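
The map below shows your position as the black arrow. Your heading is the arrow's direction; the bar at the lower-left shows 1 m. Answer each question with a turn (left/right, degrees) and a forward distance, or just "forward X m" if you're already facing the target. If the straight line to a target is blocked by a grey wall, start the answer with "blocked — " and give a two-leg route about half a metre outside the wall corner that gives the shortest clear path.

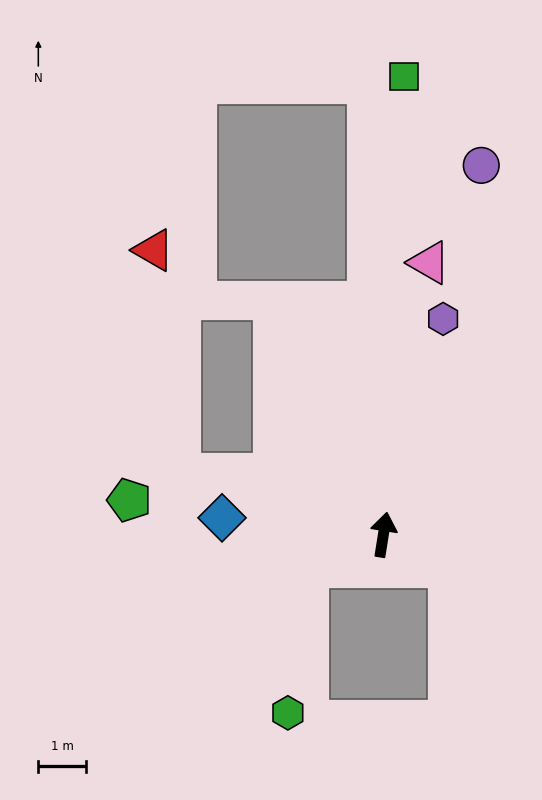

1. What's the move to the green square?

turn left 6°, forward 9.5 m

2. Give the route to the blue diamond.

turn left 93°, forward 3.4 m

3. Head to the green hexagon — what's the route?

blocked — turn left 123°, forward 1.7 m, then turn left 58°, forward 3.0 m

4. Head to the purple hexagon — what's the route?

turn right 6°, forward 4.7 m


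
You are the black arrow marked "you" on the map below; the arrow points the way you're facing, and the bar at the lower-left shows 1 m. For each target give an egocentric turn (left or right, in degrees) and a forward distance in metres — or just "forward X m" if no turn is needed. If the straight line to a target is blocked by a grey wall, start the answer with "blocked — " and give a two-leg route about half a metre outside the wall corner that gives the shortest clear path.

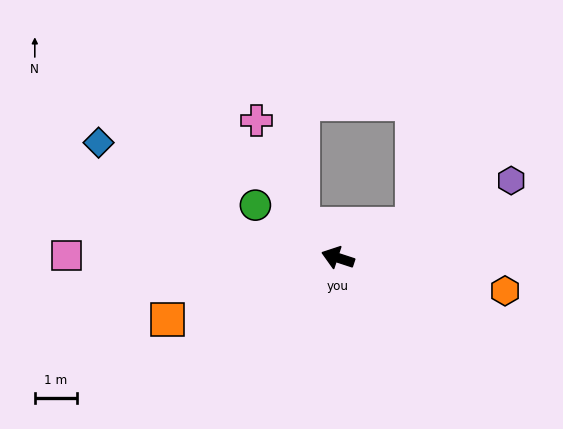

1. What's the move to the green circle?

turn right 14°, forward 2.3 m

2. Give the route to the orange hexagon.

turn right 173°, forward 4.1 m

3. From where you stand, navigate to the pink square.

turn left 18°, forward 6.4 m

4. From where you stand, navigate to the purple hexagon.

turn right 138°, forward 4.5 m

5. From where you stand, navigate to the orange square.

turn left 38°, forward 4.3 m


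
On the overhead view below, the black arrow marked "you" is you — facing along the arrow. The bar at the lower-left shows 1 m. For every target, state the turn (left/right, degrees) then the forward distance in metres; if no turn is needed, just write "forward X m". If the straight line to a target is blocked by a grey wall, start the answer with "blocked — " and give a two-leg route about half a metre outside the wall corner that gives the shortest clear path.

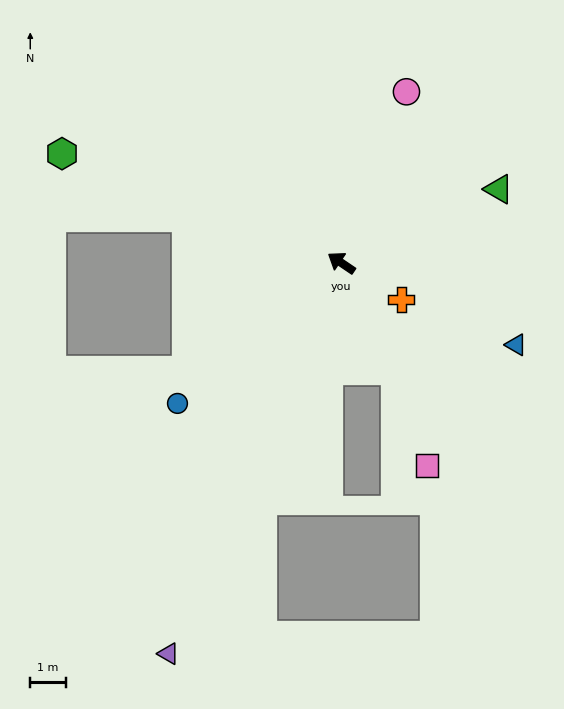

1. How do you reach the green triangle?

turn right 121°, forward 4.9 m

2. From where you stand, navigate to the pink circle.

turn right 77°, forward 5.1 m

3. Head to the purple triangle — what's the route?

turn left 100°, forward 12.0 m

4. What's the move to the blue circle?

turn left 75°, forward 6.1 m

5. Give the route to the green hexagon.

turn left 13°, forward 8.4 m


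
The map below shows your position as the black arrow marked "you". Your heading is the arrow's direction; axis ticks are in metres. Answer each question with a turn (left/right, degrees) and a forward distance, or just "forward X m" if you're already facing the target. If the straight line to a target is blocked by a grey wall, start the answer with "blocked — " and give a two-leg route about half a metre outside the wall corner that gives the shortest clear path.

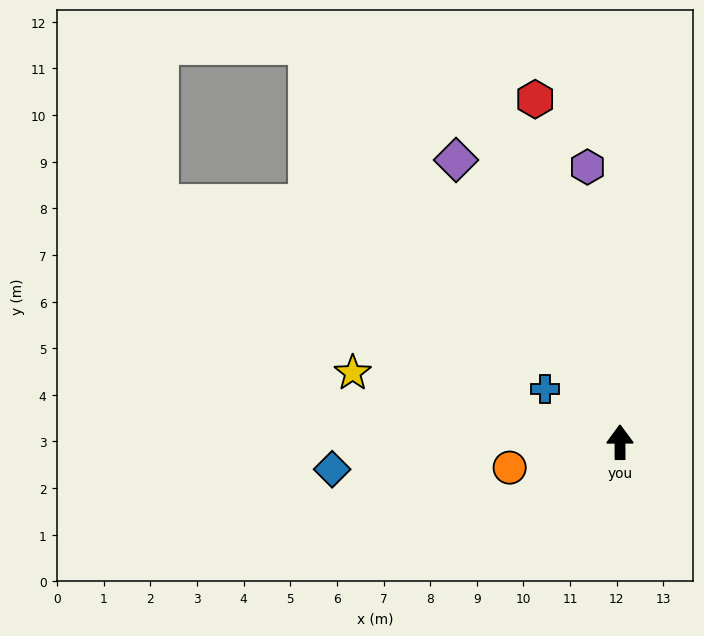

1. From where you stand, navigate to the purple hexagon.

turn left 7°, forward 5.9 m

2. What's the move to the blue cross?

turn left 54°, forward 2.0 m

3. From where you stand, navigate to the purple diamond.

turn left 30°, forward 7.0 m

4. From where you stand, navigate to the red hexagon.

turn left 14°, forward 7.6 m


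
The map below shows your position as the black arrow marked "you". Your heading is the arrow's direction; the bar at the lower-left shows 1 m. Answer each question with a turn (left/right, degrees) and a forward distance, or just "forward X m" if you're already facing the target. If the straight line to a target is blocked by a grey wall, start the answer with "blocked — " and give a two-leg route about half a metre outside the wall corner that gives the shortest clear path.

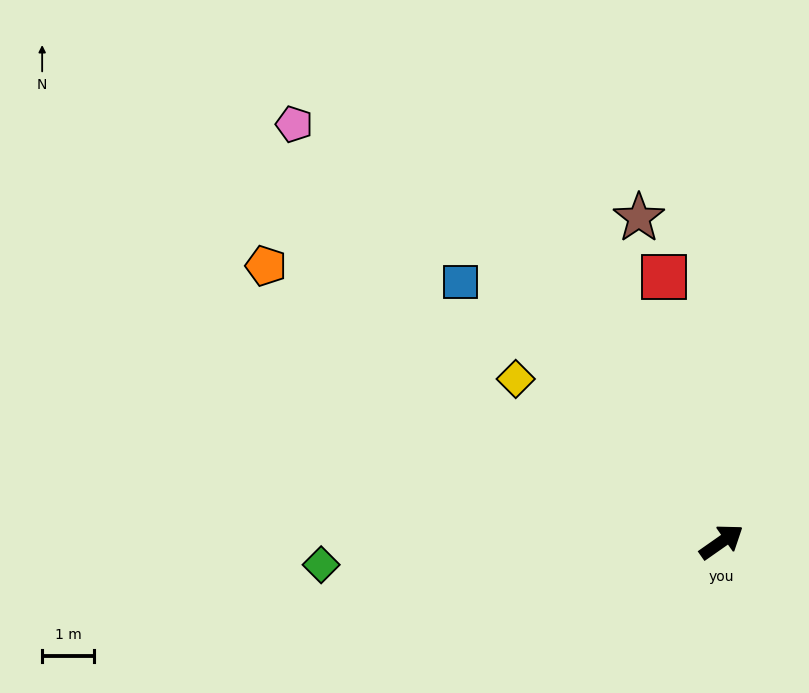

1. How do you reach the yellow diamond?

turn left 107°, forward 5.1 m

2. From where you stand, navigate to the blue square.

turn left 100°, forward 7.1 m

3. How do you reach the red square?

turn left 67°, forward 5.2 m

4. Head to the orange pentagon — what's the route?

turn left 114°, forward 10.3 m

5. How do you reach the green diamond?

turn left 148°, forward 7.7 m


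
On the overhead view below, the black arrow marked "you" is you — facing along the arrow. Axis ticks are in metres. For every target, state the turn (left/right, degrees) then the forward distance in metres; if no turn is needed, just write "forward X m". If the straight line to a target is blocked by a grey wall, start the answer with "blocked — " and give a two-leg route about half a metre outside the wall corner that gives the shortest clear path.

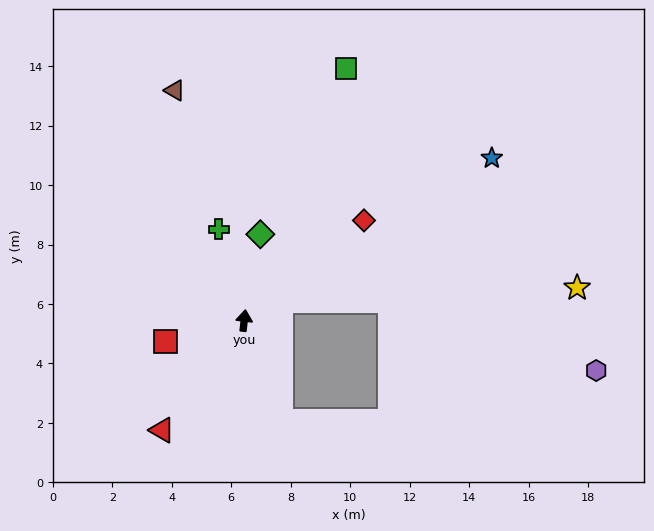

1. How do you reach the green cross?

turn left 22°, forward 3.2 m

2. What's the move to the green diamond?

turn right 4°, forward 3.0 m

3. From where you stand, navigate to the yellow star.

blocked — turn right 55°, forward 1.4 m, then turn right 26°, forward 10.0 m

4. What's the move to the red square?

turn left 111°, forward 2.7 m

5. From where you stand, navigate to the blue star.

turn right 50°, forward 10.0 m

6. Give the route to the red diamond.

turn right 44°, forward 5.2 m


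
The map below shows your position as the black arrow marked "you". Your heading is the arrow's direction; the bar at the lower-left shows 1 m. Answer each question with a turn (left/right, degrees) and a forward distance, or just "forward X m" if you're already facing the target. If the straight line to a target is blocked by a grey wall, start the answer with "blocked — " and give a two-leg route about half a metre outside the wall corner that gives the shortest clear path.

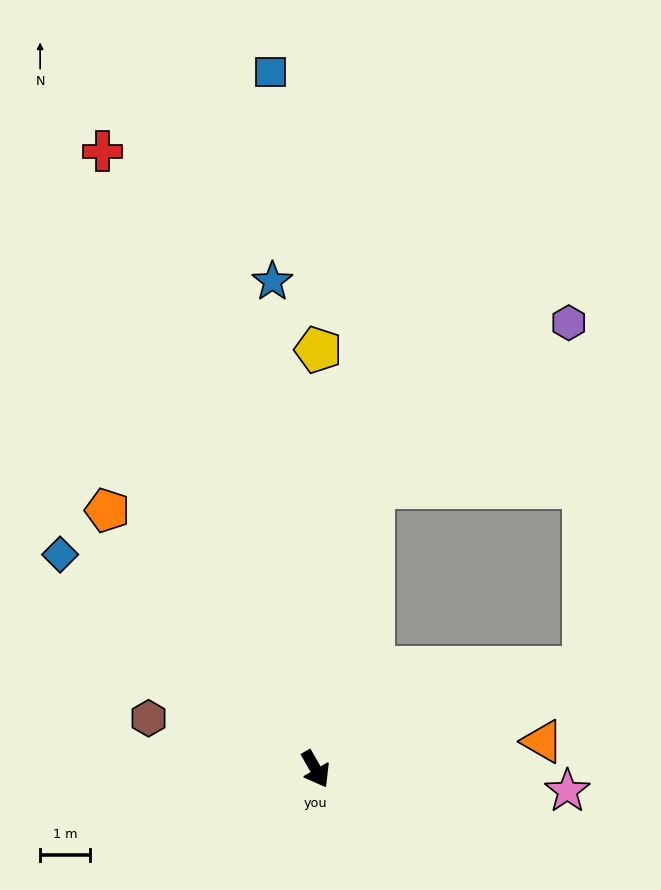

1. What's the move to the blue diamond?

turn right 160°, forward 6.7 m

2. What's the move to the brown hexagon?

turn right 137°, forward 3.5 m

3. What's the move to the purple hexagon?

blocked — turn left 138°, forward 5.8 m, then turn right 38°, forward 5.1 m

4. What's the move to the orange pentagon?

turn right 171°, forward 6.7 m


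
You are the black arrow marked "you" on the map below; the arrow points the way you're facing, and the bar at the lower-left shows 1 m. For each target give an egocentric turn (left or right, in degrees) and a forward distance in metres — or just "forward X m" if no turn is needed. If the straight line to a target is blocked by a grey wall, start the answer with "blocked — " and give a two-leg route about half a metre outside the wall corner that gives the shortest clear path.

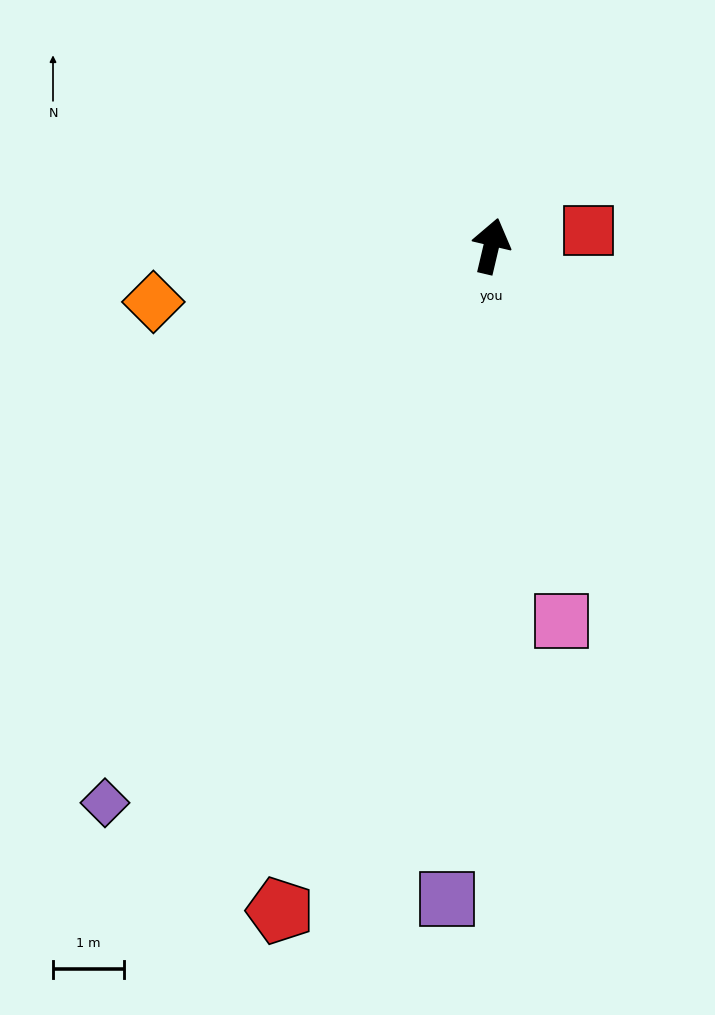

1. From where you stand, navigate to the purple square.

turn right 171°, forward 9.2 m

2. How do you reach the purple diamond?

turn left 159°, forward 9.5 m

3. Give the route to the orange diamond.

turn left 113°, forward 4.8 m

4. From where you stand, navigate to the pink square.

turn right 156°, forward 5.4 m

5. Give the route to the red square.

turn right 68°, forward 1.4 m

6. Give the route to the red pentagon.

turn left 176°, forward 9.8 m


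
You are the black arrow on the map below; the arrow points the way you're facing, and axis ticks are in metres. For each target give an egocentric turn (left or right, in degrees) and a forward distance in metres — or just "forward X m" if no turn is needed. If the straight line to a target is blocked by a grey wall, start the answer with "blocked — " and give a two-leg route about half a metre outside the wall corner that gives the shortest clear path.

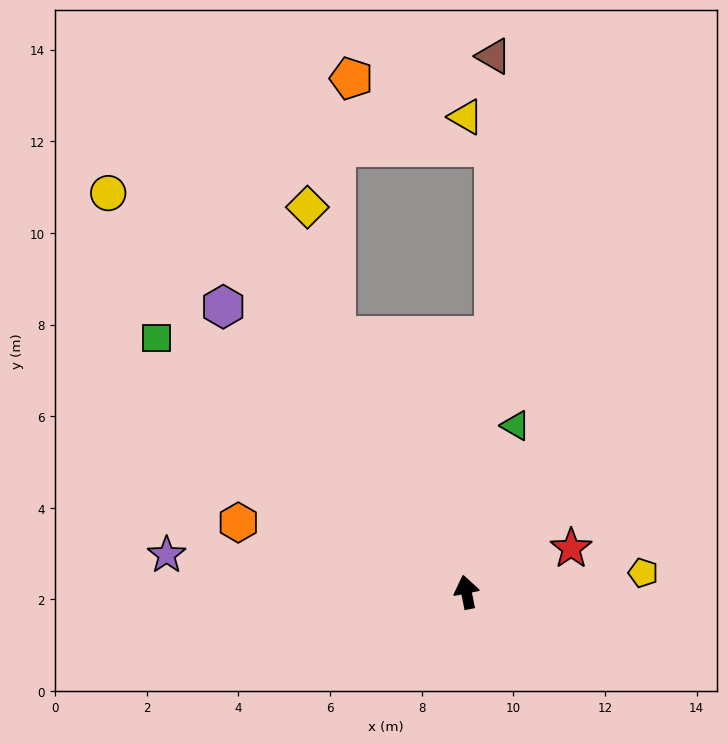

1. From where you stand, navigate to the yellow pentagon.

turn right 95°, forward 3.9 m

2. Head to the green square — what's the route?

turn left 39°, forward 8.7 m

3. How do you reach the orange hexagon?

turn left 62°, forward 5.2 m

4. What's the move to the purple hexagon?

turn left 29°, forward 8.2 m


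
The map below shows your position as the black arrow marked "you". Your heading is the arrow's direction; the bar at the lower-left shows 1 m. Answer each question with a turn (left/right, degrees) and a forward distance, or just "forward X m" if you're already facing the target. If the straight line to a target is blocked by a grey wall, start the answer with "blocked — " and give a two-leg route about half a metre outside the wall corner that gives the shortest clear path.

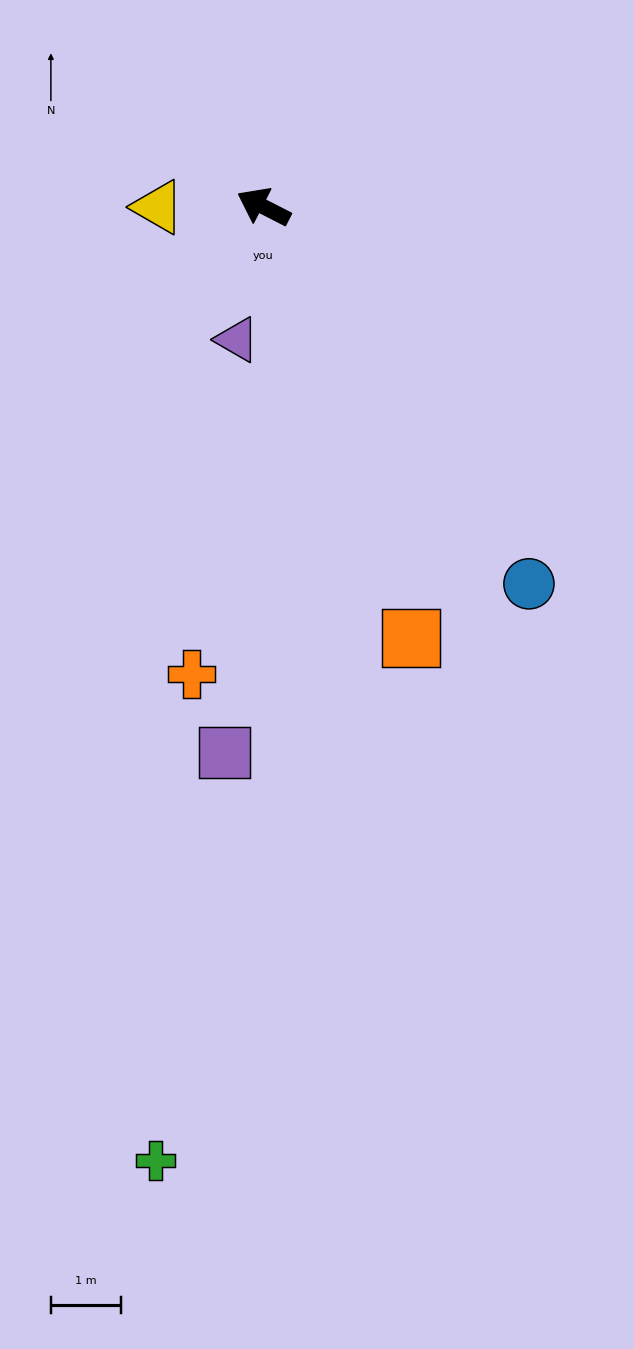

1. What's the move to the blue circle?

turn left 152°, forward 6.6 m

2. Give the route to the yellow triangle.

turn left 27°, forward 1.5 m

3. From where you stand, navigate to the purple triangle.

turn left 106°, forward 1.9 m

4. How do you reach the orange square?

turn left 136°, forward 6.5 m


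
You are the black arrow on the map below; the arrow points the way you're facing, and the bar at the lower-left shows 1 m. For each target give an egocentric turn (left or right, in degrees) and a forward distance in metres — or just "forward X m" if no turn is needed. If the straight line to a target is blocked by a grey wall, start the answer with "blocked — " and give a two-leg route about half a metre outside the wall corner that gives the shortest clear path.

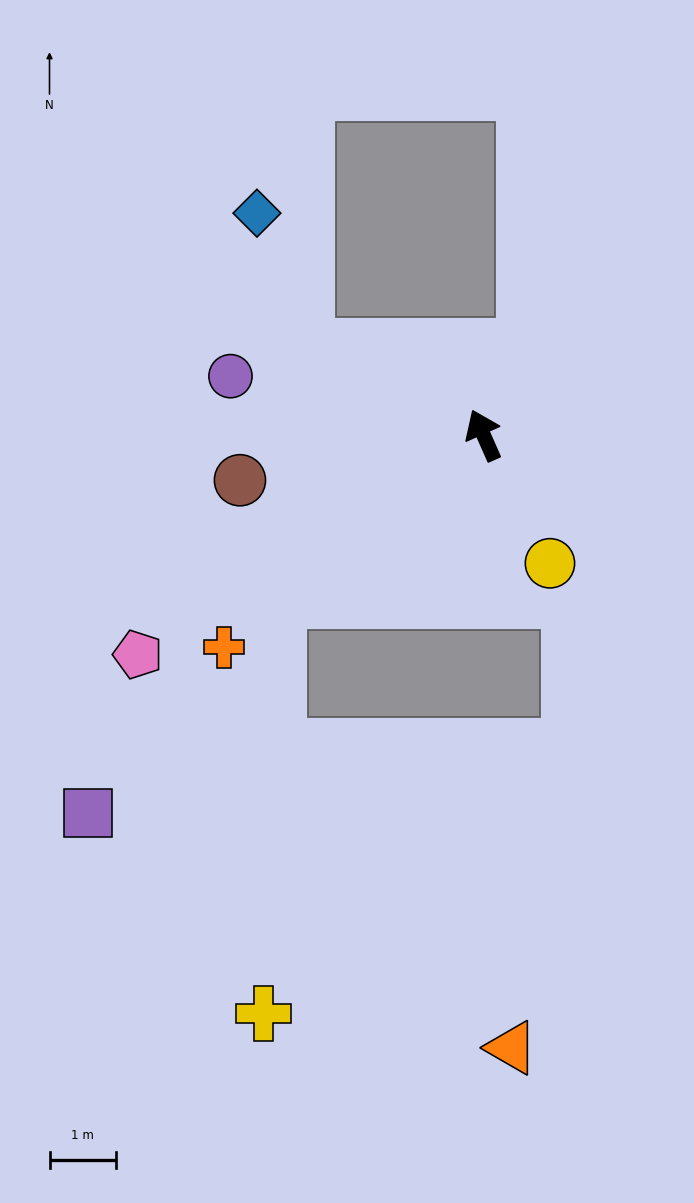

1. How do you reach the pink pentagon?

turn left 99°, forward 6.1 m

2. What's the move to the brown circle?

turn left 77°, forward 3.7 m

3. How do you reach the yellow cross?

blocked — turn left 105°, forward 4.0 m, then turn left 49°, forward 6.2 m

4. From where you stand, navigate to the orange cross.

turn left 105°, forward 5.0 m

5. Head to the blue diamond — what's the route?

blocked — turn left 40°, forward 3.0 m, then turn right 44°, forward 2.1 m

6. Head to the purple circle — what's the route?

turn left 53°, forward 3.9 m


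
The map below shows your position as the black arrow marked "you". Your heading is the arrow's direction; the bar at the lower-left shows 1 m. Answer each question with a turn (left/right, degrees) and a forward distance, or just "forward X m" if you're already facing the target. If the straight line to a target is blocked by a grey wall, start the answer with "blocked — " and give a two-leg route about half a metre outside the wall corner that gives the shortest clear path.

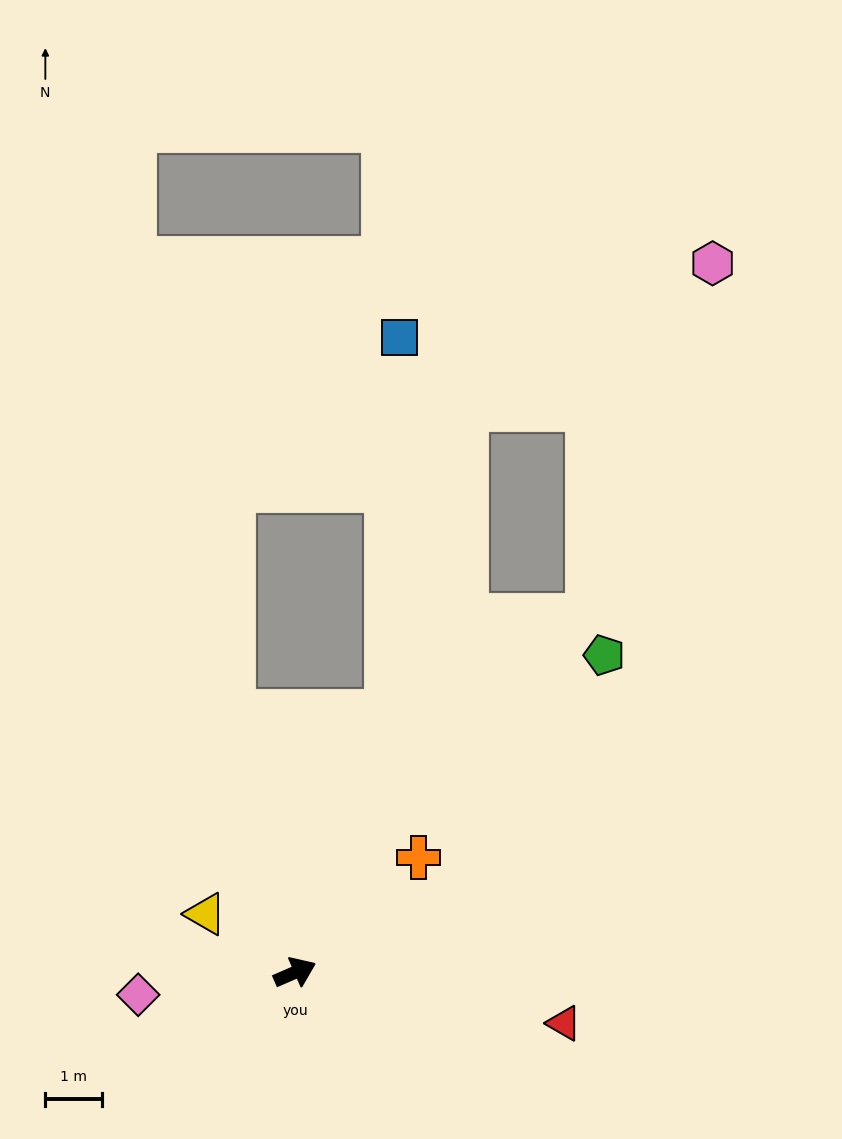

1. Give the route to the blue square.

blocked — turn left 47°, forward 4.8 m, then turn left 18°, forward 6.6 m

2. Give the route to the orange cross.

turn left 19°, forward 3.0 m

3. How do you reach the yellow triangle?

turn left 123°, forward 1.9 m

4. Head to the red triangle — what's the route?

turn right 34°, forward 4.8 m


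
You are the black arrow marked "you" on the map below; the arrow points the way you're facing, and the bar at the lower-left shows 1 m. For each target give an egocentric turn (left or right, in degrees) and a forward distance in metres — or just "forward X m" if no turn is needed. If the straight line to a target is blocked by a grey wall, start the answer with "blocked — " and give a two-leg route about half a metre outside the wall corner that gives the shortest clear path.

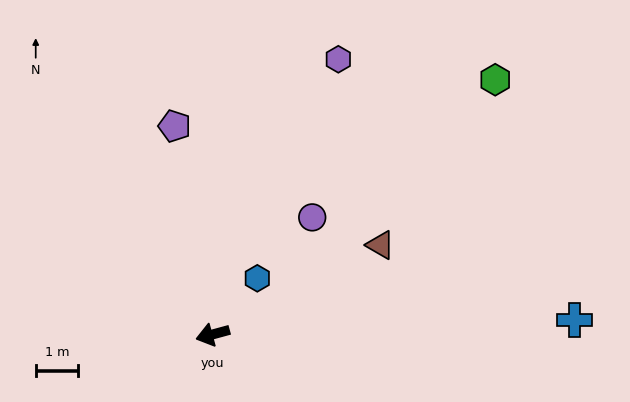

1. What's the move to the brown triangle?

turn right 167°, forward 4.5 m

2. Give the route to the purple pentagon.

turn right 95°, forward 5.0 m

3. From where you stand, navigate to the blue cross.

turn left 167°, forward 8.5 m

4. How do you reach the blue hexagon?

turn right 144°, forward 1.7 m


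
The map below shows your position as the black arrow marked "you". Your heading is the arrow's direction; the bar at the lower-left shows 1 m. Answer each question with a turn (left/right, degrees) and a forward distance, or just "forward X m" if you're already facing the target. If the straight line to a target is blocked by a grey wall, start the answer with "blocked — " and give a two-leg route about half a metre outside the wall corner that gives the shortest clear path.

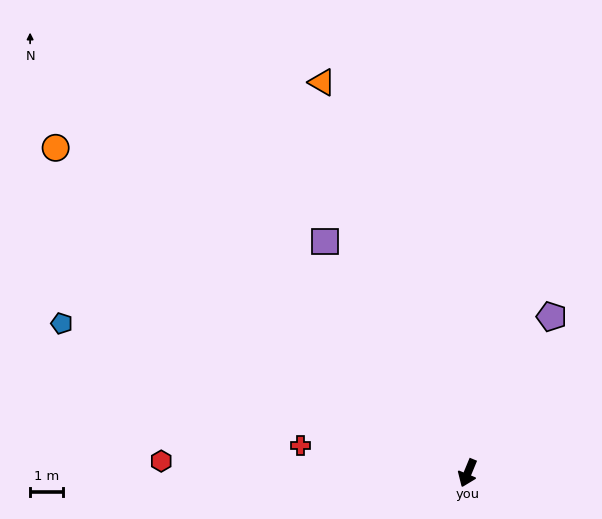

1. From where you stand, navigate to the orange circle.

turn right 106°, forward 16.0 m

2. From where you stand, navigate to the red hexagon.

turn right 70°, forward 9.3 m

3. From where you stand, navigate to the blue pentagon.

turn right 88°, forward 13.2 m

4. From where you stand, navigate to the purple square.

turn right 126°, forward 8.3 m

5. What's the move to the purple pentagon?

turn left 174°, forward 5.4 m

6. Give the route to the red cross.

turn right 77°, forward 5.2 m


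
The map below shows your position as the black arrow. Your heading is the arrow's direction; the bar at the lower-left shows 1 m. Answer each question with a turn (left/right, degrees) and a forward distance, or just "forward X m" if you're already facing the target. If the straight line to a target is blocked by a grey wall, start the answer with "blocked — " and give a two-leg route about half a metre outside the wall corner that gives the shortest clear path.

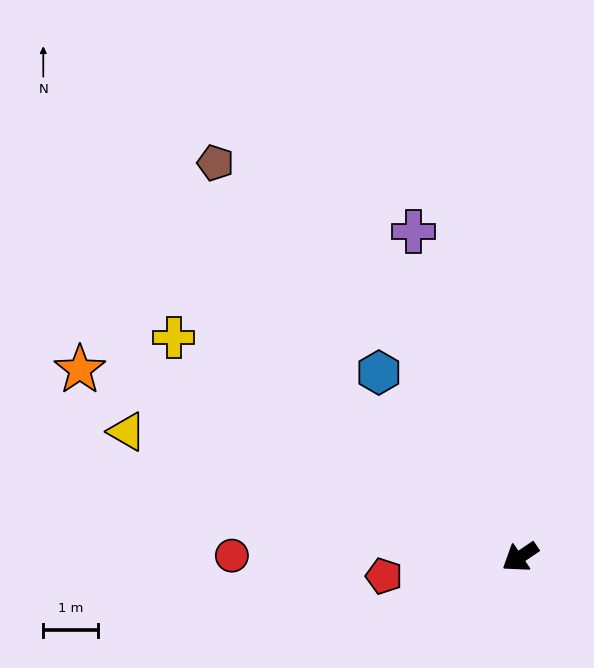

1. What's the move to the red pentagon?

turn right 26°, forward 2.5 m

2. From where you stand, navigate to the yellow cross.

turn right 66°, forward 7.5 m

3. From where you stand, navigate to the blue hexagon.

turn right 87°, forward 4.2 m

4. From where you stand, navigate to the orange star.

turn right 57°, forward 8.7 m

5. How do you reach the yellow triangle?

turn right 52°, forward 7.5 m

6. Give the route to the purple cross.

turn right 106°, forward 6.3 m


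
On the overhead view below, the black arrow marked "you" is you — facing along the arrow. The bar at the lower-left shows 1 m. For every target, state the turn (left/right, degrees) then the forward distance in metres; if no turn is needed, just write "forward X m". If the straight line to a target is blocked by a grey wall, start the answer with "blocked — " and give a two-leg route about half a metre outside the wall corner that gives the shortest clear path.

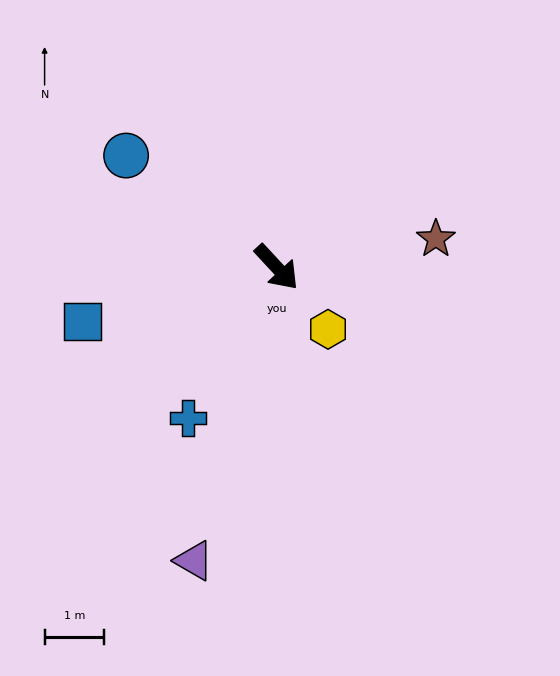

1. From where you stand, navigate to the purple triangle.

turn right 59°, forward 5.1 m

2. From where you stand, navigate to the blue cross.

turn right 73°, forward 2.9 m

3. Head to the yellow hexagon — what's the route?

turn right 3°, forward 1.4 m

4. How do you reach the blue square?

turn right 117°, forward 3.4 m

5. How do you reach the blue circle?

turn right 169°, forward 3.2 m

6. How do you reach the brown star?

turn left 57°, forward 2.7 m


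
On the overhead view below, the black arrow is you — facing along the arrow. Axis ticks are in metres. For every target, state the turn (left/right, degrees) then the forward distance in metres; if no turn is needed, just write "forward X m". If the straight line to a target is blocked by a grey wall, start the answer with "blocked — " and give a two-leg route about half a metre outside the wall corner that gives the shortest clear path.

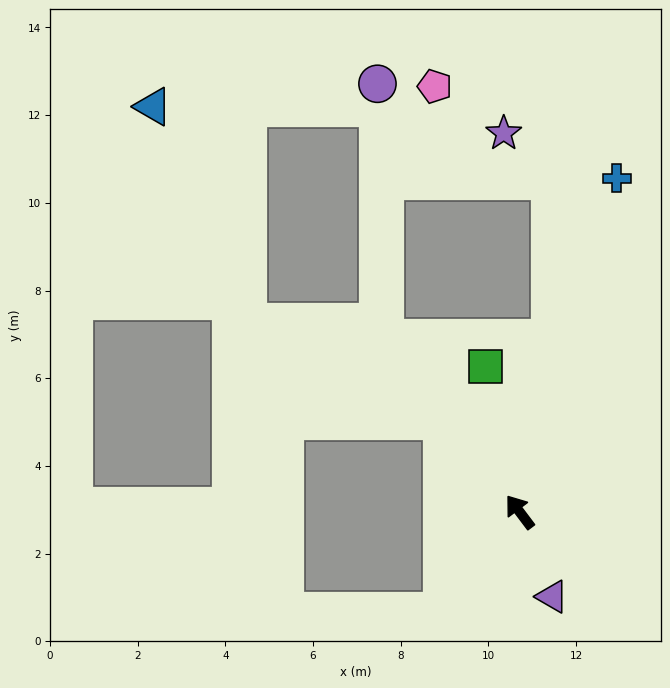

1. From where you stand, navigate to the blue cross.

turn right 53°, forward 7.9 m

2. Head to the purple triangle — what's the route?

turn left 164°, forward 2.1 m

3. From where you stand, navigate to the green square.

turn right 24°, forward 3.4 m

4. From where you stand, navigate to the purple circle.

blocked — forward 5.0 m, then turn right 35°, forward 5.8 m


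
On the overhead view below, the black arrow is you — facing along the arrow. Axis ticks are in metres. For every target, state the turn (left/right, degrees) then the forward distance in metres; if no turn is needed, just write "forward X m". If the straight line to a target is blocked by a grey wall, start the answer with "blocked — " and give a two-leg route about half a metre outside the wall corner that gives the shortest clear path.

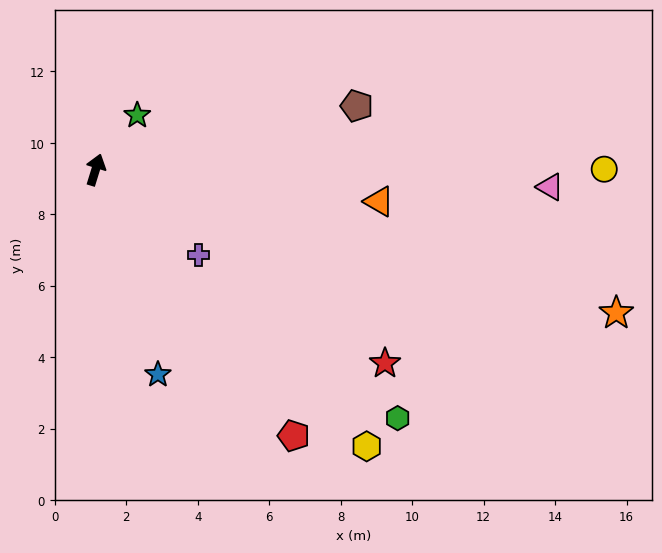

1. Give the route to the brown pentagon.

turn right 59°, forward 7.5 m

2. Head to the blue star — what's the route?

turn right 146°, forward 6.0 m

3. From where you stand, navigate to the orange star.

turn right 88°, forward 15.1 m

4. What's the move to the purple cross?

turn right 112°, forward 3.7 m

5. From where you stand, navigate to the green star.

turn right 20°, forward 1.9 m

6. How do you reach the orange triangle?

turn right 79°, forward 8.0 m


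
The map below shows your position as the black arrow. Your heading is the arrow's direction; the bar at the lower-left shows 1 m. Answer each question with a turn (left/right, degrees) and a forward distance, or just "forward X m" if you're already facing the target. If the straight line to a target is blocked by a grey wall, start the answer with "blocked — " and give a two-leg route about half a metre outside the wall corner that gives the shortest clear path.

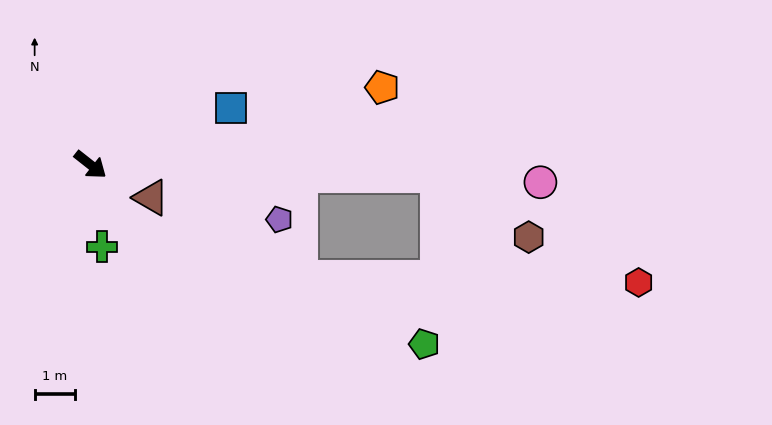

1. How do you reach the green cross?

turn right 44°, forward 2.0 m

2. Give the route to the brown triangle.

turn left 10°, forward 1.7 m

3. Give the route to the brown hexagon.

blocked — turn left 36°, forward 8.6 m, then turn right 32°, forward 2.7 m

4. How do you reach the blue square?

turn left 60°, forward 3.8 m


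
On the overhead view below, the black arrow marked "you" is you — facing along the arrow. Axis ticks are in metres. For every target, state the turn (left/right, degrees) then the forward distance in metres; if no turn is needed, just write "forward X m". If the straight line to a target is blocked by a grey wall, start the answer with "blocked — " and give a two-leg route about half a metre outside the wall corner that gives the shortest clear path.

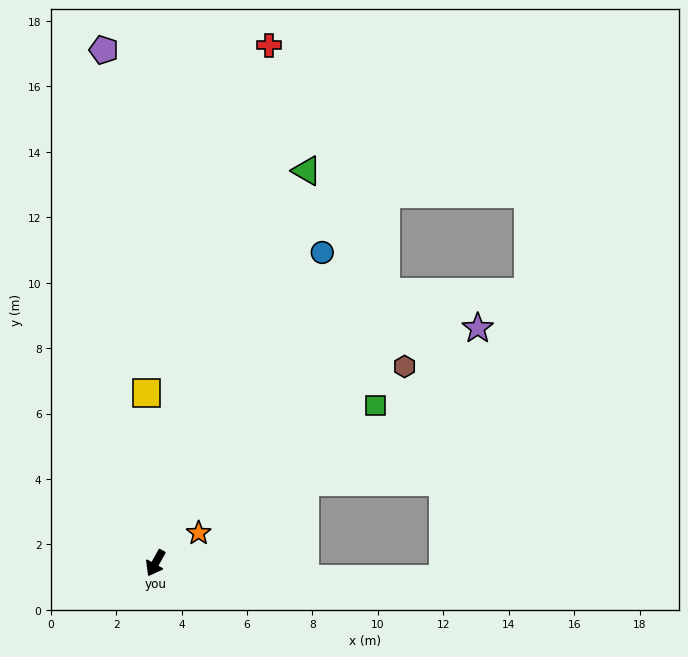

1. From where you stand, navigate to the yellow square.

turn right 148°, forward 5.2 m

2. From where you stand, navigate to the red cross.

turn right 163°, forward 16.2 m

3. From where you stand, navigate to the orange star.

turn left 154°, forward 1.6 m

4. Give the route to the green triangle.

turn right 172°, forward 12.9 m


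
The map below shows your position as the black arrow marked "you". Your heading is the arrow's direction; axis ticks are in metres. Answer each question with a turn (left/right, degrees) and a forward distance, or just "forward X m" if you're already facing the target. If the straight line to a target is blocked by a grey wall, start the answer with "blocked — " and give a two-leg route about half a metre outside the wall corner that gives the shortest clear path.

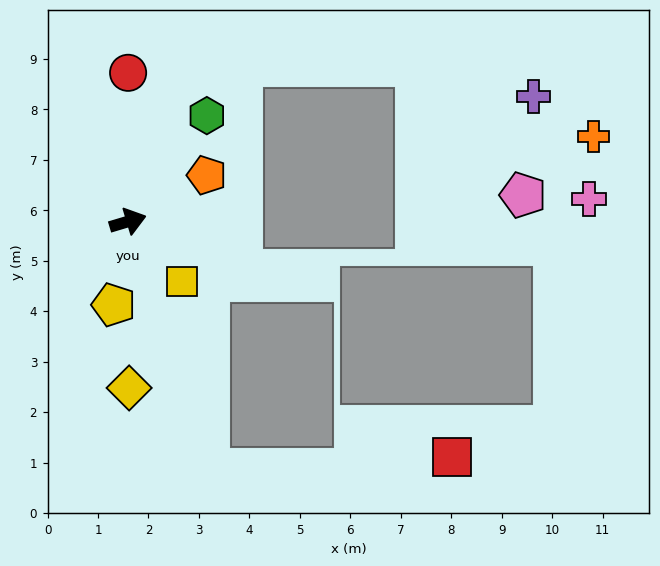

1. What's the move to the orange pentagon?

turn left 14°, forward 1.8 m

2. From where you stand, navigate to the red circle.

turn left 73°, forward 2.9 m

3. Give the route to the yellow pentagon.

turn right 116°, forward 1.7 m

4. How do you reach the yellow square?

turn right 65°, forward 1.6 m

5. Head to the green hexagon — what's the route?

turn left 37°, forward 2.6 m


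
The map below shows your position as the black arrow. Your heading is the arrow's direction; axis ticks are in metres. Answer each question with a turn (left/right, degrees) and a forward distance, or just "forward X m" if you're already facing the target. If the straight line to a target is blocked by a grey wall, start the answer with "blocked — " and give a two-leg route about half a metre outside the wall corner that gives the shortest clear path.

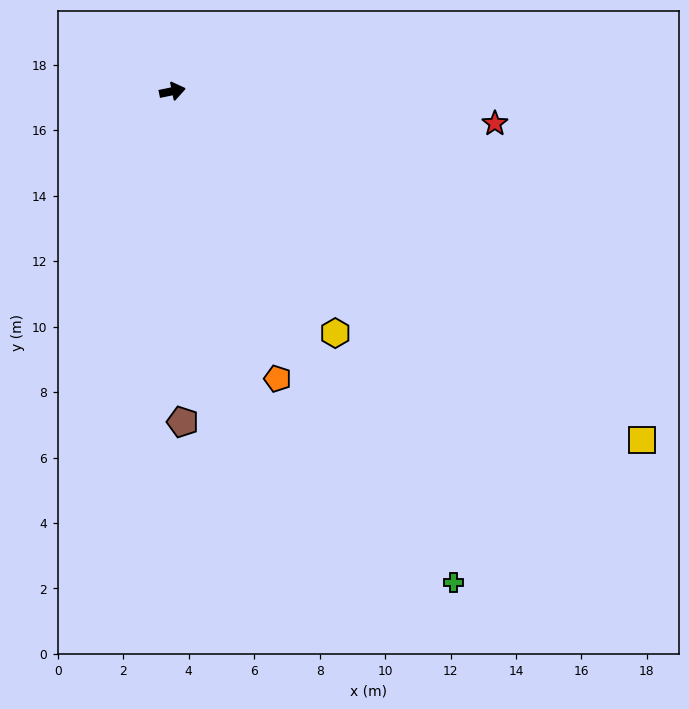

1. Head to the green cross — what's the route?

turn right 72°, forward 17.3 m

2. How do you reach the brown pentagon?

turn right 100°, forward 10.1 m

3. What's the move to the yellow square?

turn right 48°, forward 17.9 m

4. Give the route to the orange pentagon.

turn right 82°, forward 9.3 m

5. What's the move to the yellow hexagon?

turn right 68°, forward 8.9 m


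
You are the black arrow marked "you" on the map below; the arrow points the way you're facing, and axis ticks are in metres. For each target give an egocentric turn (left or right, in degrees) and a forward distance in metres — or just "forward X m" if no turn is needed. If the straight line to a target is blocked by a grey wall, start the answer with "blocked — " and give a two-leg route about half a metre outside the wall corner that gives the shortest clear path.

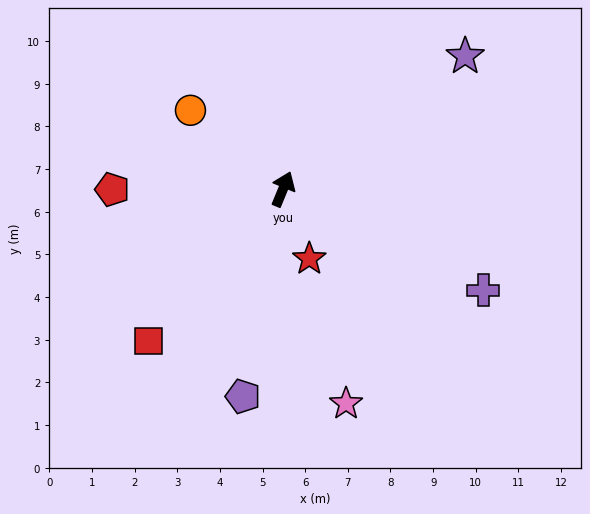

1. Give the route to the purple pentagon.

turn right 169°, forward 5.0 m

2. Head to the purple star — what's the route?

turn right 32°, forward 5.3 m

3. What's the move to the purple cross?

turn right 94°, forward 5.3 m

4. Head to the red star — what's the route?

turn right 137°, forward 1.7 m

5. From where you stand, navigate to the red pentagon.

turn left 113°, forward 4.0 m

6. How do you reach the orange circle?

turn left 72°, forward 2.8 m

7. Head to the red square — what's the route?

turn left 161°, forward 4.8 m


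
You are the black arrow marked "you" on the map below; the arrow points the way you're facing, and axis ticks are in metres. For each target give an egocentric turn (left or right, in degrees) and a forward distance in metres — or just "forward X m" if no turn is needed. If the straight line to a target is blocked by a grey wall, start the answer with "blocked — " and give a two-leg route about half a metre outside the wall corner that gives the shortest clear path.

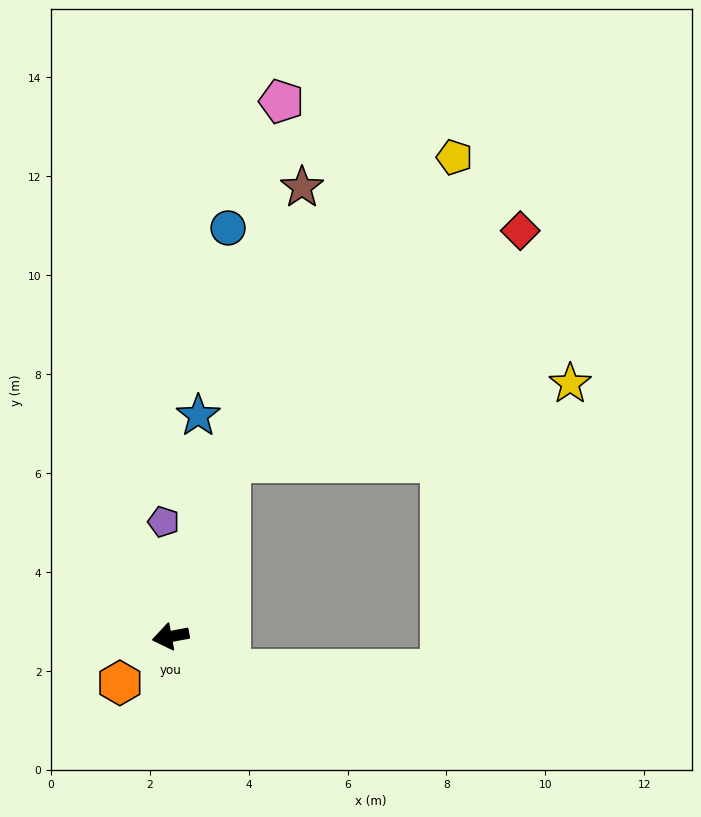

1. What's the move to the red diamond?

blocked — turn right 119°, forward 3.7 m, then turn right 33°, forward 7.5 m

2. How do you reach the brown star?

turn right 117°, forward 9.5 m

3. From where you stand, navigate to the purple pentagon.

turn right 97°, forward 2.3 m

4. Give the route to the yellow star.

blocked — turn right 119°, forward 3.7 m, then turn right 59°, forward 7.1 m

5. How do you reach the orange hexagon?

turn left 32°, forward 1.4 m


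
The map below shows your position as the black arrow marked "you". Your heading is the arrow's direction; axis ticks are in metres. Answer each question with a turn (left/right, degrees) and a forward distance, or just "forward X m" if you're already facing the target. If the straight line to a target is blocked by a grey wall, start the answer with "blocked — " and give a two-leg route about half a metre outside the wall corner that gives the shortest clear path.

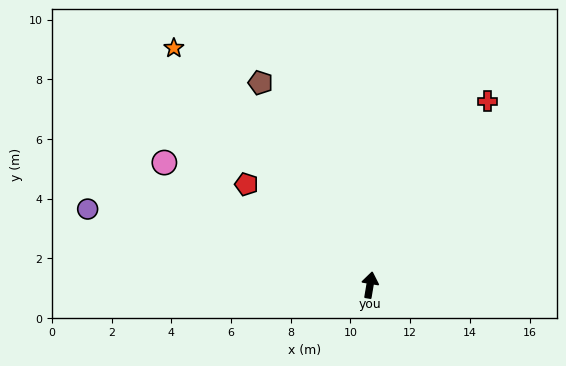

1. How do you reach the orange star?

turn left 49°, forward 10.3 m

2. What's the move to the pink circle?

turn left 69°, forward 8.0 m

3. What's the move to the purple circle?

turn left 84°, forward 9.8 m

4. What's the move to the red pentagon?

turn left 60°, forward 5.3 m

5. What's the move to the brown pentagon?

turn left 38°, forward 7.7 m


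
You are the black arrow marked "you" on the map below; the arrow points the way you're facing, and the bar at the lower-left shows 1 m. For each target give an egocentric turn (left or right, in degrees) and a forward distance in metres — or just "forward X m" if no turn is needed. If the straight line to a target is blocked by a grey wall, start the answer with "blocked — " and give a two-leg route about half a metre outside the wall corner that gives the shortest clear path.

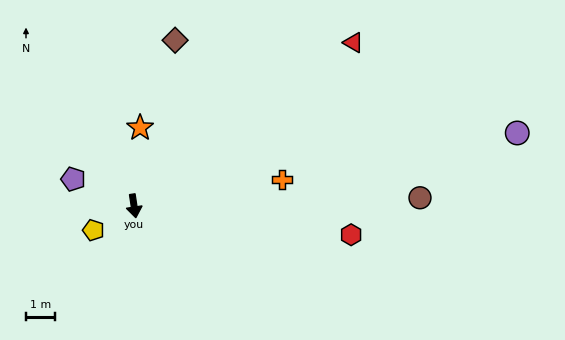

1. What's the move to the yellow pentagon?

turn right 68°, forward 1.7 m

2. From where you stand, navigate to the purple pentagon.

turn right 122°, forward 2.3 m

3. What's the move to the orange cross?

turn left 92°, forward 5.3 m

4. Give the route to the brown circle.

turn left 83°, forward 10.0 m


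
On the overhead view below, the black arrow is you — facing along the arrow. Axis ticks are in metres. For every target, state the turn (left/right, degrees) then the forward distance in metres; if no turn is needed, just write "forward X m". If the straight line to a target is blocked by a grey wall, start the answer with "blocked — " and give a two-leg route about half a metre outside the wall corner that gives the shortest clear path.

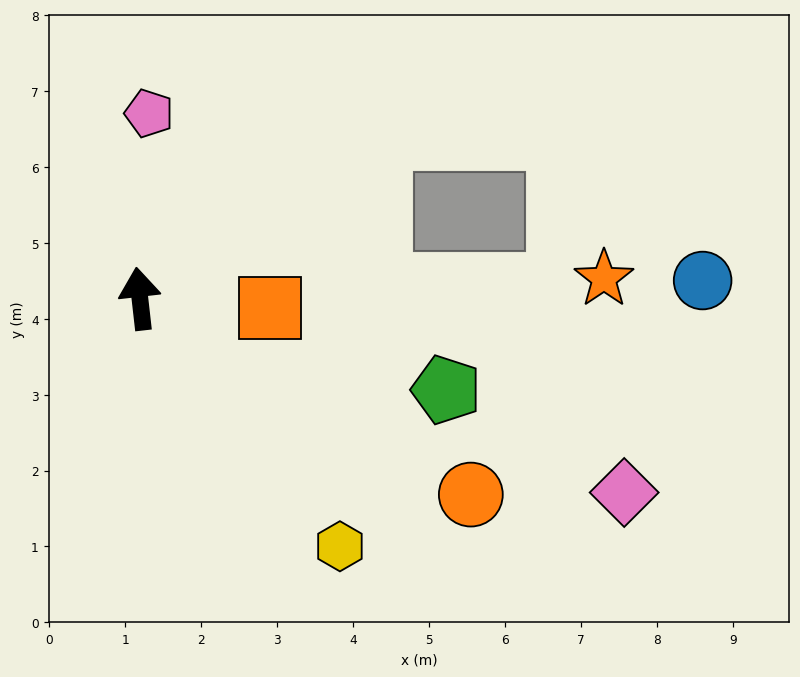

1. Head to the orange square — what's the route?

turn right 101°, forward 1.7 m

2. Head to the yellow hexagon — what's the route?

turn right 148°, forward 4.2 m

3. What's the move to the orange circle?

turn right 127°, forward 5.1 m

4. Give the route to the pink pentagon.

turn right 9°, forward 2.4 m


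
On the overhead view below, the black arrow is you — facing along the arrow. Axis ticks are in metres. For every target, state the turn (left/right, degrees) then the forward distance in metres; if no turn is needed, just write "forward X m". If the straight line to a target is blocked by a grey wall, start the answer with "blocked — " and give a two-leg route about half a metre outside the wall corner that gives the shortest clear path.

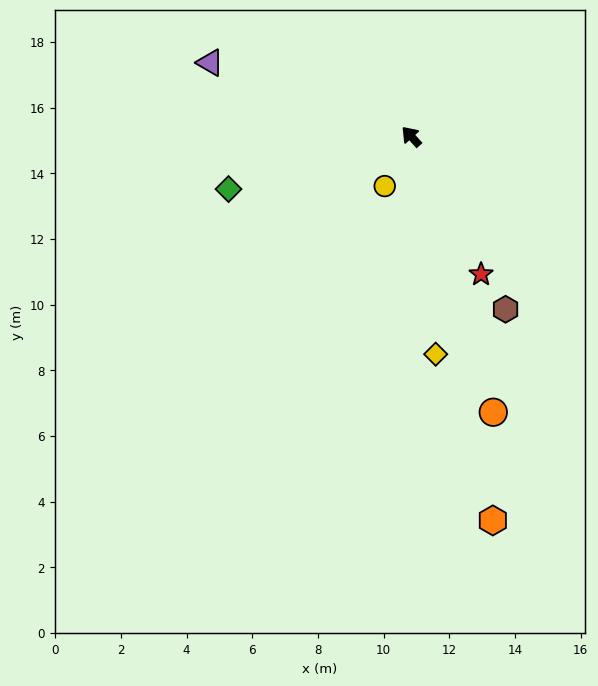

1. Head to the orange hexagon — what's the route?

turn left 150°, forward 12.0 m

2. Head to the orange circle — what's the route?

turn left 154°, forward 8.8 m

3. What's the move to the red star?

turn left 165°, forward 4.7 m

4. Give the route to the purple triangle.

turn left 28°, forward 6.5 m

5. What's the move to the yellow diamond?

turn left 144°, forward 6.7 m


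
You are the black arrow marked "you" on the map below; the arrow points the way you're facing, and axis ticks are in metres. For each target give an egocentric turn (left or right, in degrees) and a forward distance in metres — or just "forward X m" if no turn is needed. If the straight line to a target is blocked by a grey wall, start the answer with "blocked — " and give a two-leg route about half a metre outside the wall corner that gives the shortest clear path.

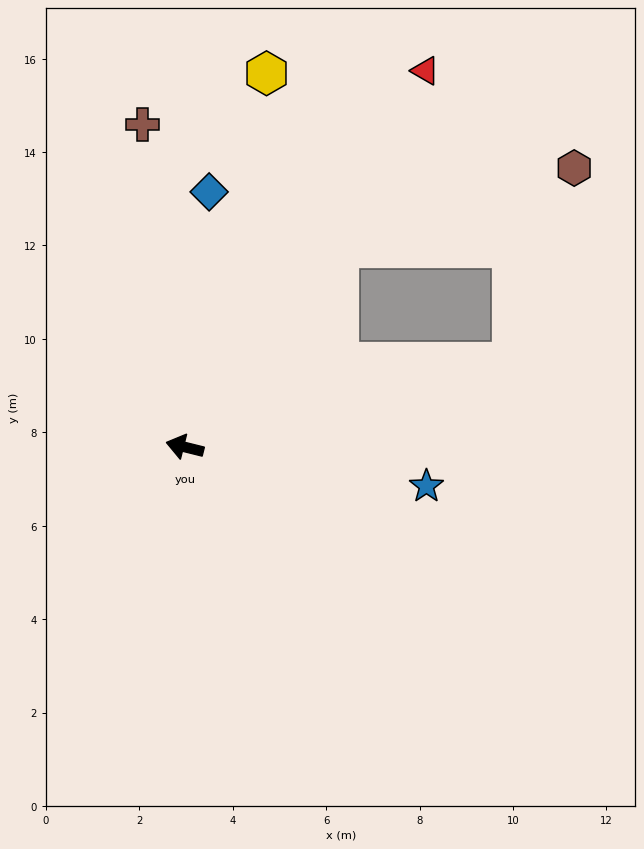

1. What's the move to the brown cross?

turn right 69°, forward 7.0 m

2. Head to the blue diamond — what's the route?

turn right 81°, forward 5.5 m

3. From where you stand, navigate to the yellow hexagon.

turn right 88°, forward 8.2 m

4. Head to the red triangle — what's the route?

turn right 109°, forward 9.6 m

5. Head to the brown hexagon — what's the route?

blocked — turn right 114°, forward 5.4 m, then turn right 33°, forward 5.3 m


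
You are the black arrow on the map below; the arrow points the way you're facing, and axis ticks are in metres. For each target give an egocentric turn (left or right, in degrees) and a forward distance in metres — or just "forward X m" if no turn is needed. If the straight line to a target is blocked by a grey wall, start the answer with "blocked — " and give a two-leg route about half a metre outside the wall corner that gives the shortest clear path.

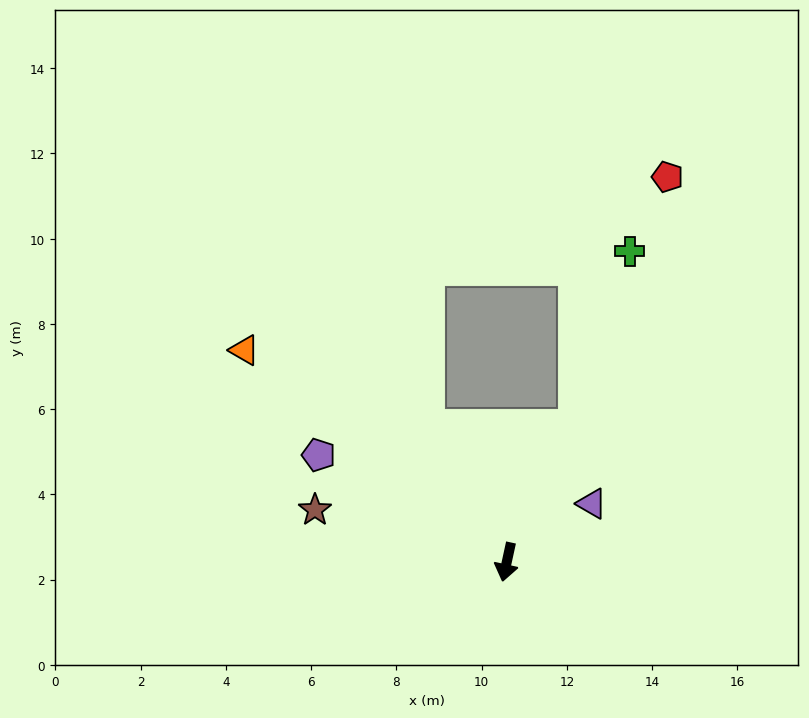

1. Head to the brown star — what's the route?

turn right 93°, forward 4.7 m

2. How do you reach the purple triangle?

turn left 137°, forward 2.4 m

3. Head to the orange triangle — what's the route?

turn right 117°, forward 7.9 m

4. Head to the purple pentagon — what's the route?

turn right 107°, forward 5.1 m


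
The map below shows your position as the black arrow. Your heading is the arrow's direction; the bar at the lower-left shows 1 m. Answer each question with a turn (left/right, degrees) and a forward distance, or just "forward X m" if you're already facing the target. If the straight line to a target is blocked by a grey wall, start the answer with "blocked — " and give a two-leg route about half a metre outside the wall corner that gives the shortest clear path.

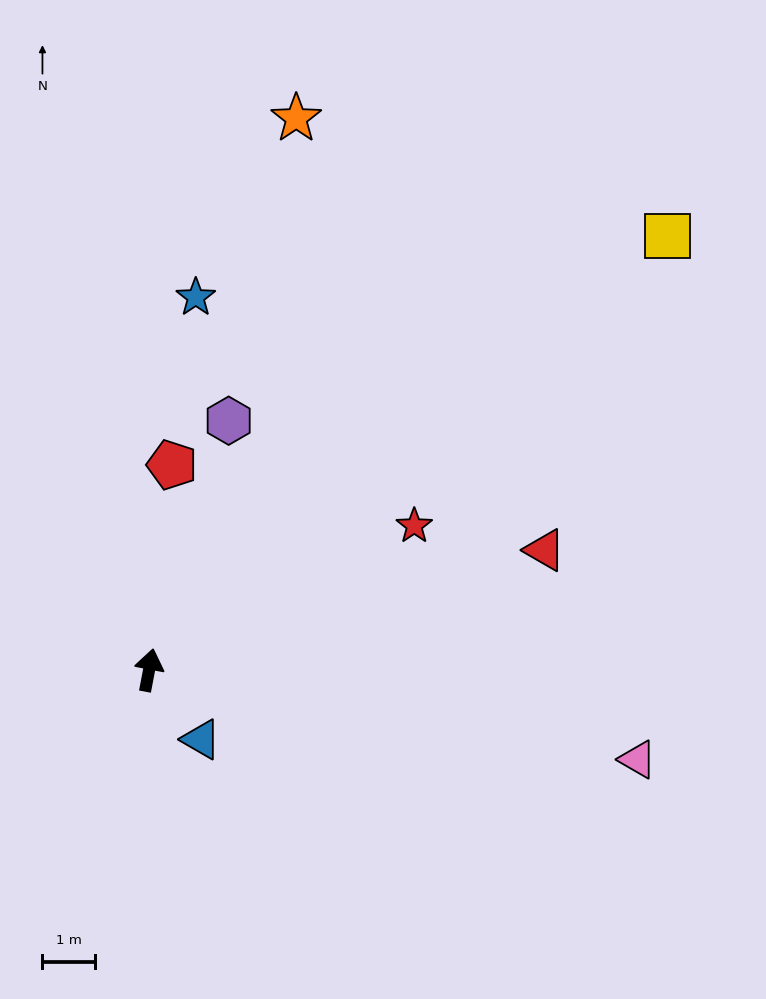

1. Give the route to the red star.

turn right 51°, forward 5.7 m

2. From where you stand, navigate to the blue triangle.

turn right 132°, forward 1.6 m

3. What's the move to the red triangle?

turn right 62°, forward 7.8 m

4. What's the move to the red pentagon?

turn left 4°, forward 3.9 m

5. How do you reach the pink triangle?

turn right 90°, forward 9.4 m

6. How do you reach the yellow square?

turn right 39°, forward 12.8 m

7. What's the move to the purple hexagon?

turn right 7°, forward 5.0 m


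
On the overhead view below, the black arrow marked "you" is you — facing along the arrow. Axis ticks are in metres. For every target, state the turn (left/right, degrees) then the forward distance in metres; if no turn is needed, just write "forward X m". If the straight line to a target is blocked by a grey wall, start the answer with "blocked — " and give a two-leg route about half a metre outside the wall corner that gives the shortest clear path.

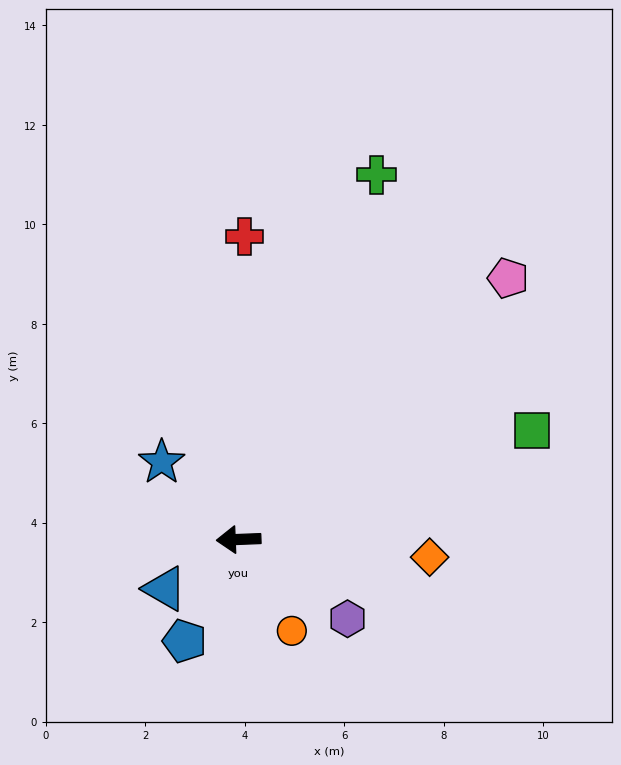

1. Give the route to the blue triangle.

turn left 31°, forward 1.8 m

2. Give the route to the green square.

turn right 162°, forward 6.3 m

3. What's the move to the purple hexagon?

turn left 142°, forward 2.7 m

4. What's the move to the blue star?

turn right 47°, forward 2.2 m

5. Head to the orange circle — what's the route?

turn left 118°, forward 2.1 m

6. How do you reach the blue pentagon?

turn left 60°, forward 2.3 m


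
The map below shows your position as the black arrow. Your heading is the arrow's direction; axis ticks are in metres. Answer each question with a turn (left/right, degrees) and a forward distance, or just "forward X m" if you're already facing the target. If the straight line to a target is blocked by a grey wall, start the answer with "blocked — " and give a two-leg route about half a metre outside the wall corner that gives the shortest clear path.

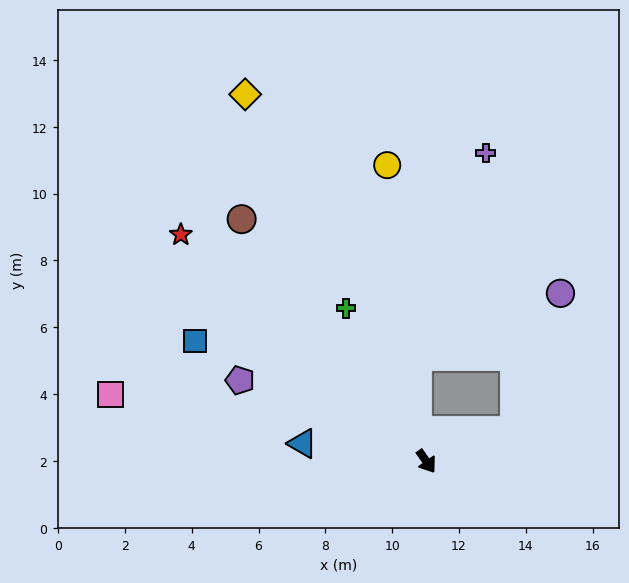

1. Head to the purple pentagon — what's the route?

turn right 148°, forward 6.1 m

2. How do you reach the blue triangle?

turn right 133°, forward 3.7 m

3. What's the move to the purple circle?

blocked — turn left 75°, forward 2.8 m, then turn left 51°, forward 4.3 m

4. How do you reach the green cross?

turn left 173°, forward 5.2 m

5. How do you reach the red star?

turn right 168°, forward 10.0 m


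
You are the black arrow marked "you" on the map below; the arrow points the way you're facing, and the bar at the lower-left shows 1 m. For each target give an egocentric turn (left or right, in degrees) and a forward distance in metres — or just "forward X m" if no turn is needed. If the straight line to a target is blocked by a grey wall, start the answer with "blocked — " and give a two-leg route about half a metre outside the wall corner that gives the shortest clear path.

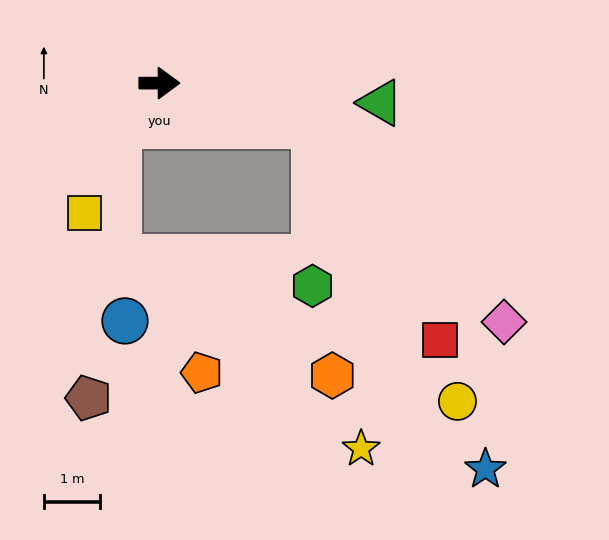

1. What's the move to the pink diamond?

blocked — turn right 15°, forward 2.9 m, then turn right 31°, forward 4.9 m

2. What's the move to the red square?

blocked — turn right 15°, forward 2.9 m, then turn right 45°, forward 4.4 m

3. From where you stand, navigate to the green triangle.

turn right 5°, forward 4.0 m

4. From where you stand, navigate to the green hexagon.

blocked — turn right 15°, forward 2.9 m, then turn right 76°, forward 2.9 m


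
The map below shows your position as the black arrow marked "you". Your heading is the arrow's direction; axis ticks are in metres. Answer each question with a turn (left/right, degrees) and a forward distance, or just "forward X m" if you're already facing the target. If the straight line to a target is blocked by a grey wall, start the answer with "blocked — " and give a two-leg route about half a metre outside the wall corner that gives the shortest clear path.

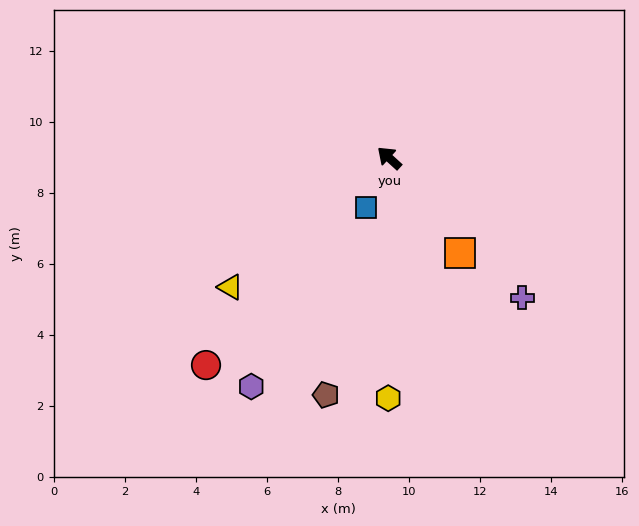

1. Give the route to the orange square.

turn left 169°, forward 3.3 m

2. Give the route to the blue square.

turn left 107°, forward 1.5 m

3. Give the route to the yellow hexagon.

turn left 132°, forward 6.8 m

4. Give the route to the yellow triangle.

turn left 81°, forward 5.8 m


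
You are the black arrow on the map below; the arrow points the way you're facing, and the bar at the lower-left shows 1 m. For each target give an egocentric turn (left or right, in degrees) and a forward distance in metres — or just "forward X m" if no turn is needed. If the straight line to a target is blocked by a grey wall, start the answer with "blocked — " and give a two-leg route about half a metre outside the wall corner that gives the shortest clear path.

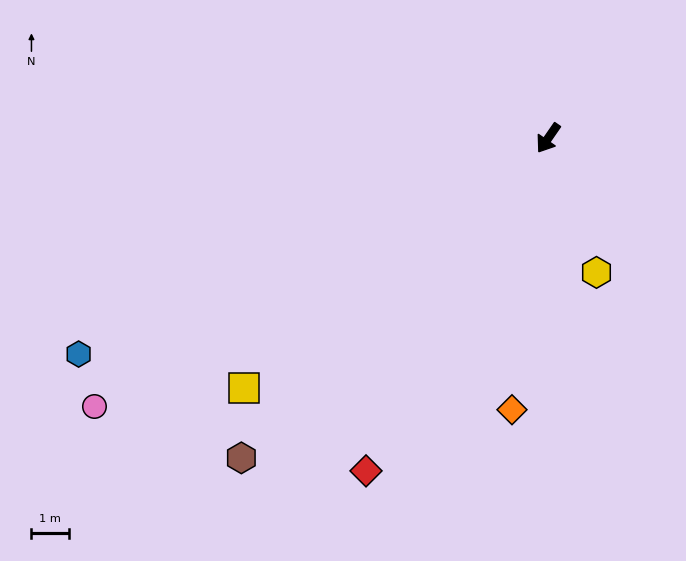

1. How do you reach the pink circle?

turn right 25°, forward 14.1 m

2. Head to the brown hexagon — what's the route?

turn right 9°, forward 11.9 m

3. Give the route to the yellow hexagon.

turn left 54°, forward 3.8 m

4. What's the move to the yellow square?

turn right 16°, forward 10.6 m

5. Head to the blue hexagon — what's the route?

turn right 31°, forward 13.9 m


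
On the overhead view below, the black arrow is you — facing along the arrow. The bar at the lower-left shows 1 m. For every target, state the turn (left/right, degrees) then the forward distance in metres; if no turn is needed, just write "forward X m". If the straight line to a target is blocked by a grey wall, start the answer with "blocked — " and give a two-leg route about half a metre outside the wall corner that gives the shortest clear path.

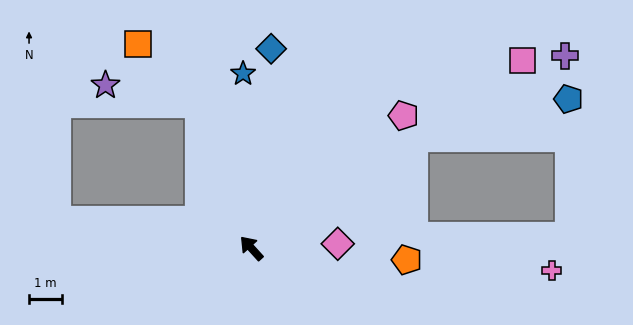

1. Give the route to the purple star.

blocked — turn right 22°, forward 4.7 m, then turn left 58°, forward 2.9 m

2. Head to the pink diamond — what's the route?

turn right 129°, forward 2.6 m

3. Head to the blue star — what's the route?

turn right 39°, forward 5.3 m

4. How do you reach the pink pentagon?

turn right 91°, forward 6.1 m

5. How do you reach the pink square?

turn right 97°, forward 10.0 m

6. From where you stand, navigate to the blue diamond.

turn right 48°, forward 6.1 m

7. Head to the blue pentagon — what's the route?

blocked — turn right 98°, forward 6.0 m, then turn right 20°, forward 4.8 m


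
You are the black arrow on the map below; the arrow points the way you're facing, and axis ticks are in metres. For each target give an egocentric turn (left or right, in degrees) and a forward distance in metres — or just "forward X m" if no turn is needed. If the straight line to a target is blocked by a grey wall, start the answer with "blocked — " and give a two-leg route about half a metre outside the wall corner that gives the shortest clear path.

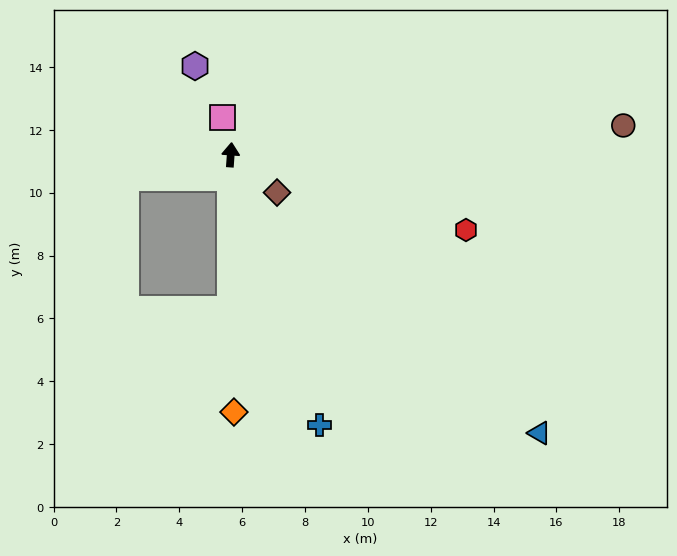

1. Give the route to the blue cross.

turn right 158°, forward 9.0 m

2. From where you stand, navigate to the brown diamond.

turn right 125°, forward 1.9 m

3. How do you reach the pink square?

turn left 17°, forward 1.2 m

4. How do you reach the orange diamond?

turn right 175°, forward 8.2 m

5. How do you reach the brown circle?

turn right 82°, forward 12.5 m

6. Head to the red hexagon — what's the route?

turn right 104°, forward 7.9 m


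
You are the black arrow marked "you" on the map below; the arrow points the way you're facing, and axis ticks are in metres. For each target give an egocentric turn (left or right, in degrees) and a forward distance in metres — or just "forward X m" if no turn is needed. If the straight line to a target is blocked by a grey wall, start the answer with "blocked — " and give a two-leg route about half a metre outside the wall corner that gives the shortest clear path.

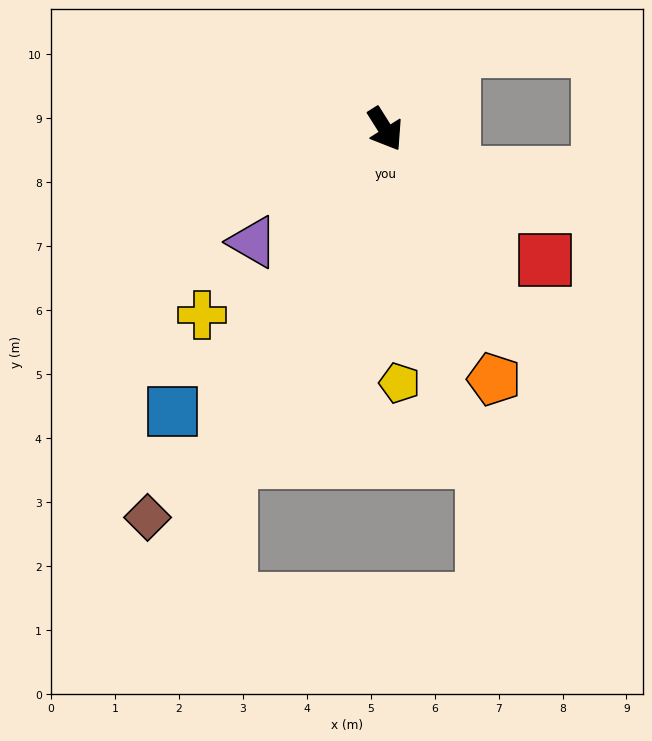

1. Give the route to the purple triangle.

turn right 82°, forward 2.7 m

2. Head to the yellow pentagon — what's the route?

turn right 29°, forward 4.0 m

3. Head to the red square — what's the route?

turn left 18°, forward 3.2 m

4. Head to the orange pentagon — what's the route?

turn right 9°, forward 4.3 m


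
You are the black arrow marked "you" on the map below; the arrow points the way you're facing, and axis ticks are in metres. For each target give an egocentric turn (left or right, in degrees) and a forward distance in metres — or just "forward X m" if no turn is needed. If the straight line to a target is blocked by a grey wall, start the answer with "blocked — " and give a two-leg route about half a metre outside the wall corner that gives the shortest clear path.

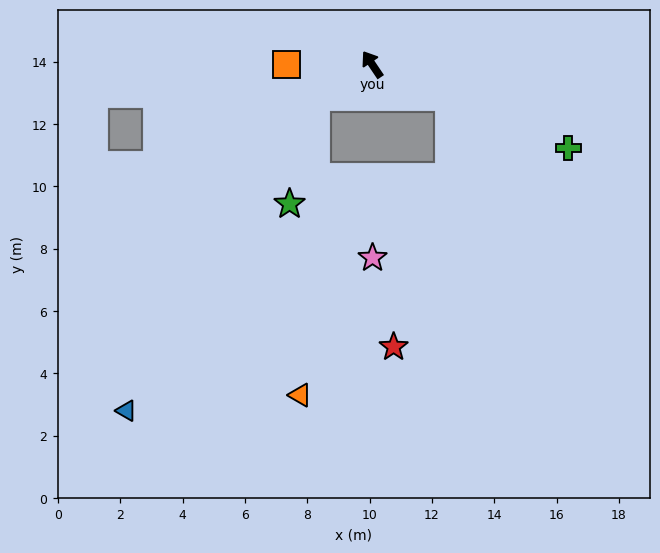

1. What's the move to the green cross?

turn right 147°, forward 6.8 m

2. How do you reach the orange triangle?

blocked — turn left 88°, forward 2.1 m, then turn left 55°, forward 9.5 m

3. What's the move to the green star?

blocked — turn left 88°, forward 2.1 m, then turn left 43°, forward 3.5 m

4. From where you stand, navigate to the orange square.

turn left 56°, forward 2.7 m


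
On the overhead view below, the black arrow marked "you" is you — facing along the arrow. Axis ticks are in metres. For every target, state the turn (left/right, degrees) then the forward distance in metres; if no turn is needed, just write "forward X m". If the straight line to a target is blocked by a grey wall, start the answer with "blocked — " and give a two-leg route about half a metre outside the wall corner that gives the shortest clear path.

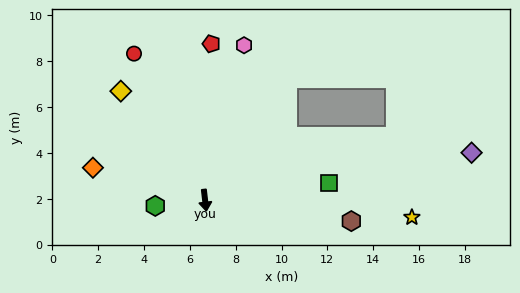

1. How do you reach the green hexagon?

turn right 90°, forward 2.2 m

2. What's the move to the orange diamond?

turn right 113°, forward 5.1 m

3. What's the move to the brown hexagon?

turn left 75°, forward 6.4 m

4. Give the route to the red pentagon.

turn left 171°, forward 6.8 m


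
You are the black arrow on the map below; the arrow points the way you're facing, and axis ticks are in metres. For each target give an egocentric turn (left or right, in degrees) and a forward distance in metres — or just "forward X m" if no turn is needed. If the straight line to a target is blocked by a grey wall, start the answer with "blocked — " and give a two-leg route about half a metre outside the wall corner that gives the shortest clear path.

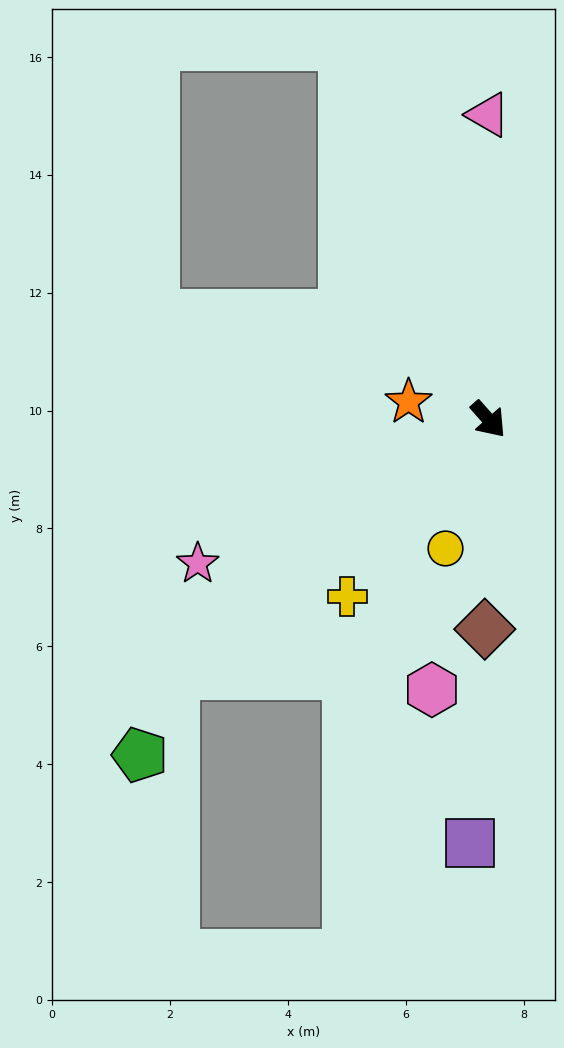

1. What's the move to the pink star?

turn right 105°, forward 5.5 m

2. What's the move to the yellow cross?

turn right 80°, forward 3.8 m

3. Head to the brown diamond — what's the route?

turn right 42°, forward 3.6 m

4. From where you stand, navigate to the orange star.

turn right 144°, forward 1.4 m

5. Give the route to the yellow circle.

turn right 60°, forward 2.3 m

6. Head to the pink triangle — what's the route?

turn left 139°, forward 5.2 m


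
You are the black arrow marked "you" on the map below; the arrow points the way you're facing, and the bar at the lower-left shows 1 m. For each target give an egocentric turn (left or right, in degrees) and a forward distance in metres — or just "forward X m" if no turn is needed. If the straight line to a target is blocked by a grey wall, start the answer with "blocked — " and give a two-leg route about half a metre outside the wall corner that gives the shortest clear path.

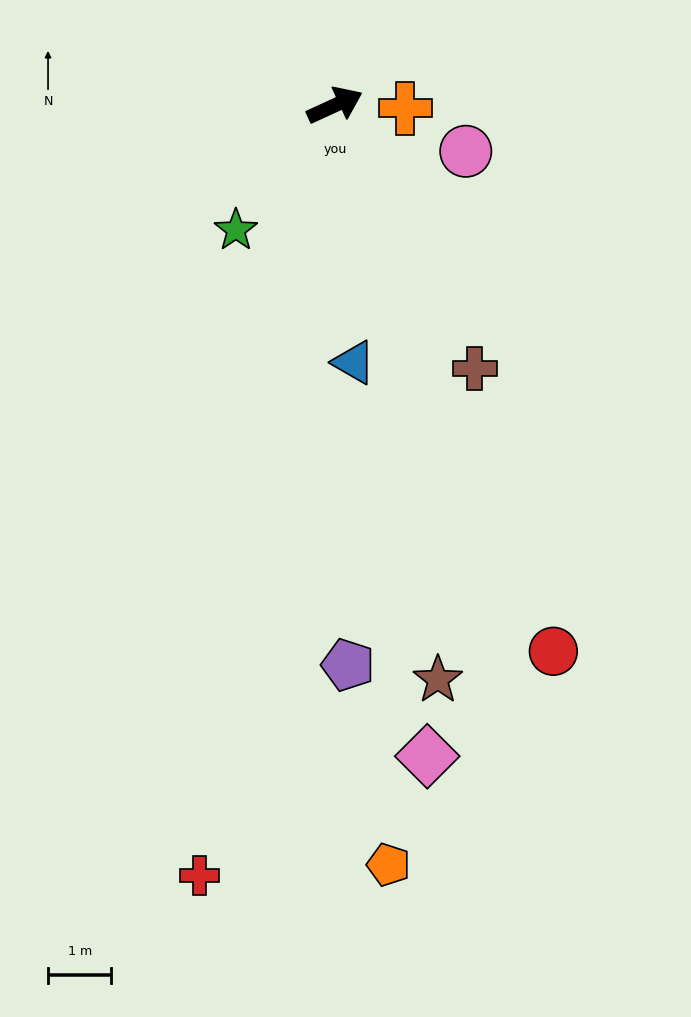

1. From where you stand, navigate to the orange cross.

turn right 27°, forward 1.1 m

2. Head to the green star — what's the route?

turn right 153°, forward 2.5 m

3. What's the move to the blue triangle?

turn right 110°, forward 4.1 m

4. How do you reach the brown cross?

turn right 87°, forward 4.7 m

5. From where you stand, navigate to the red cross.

turn right 125°, forward 12.4 m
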